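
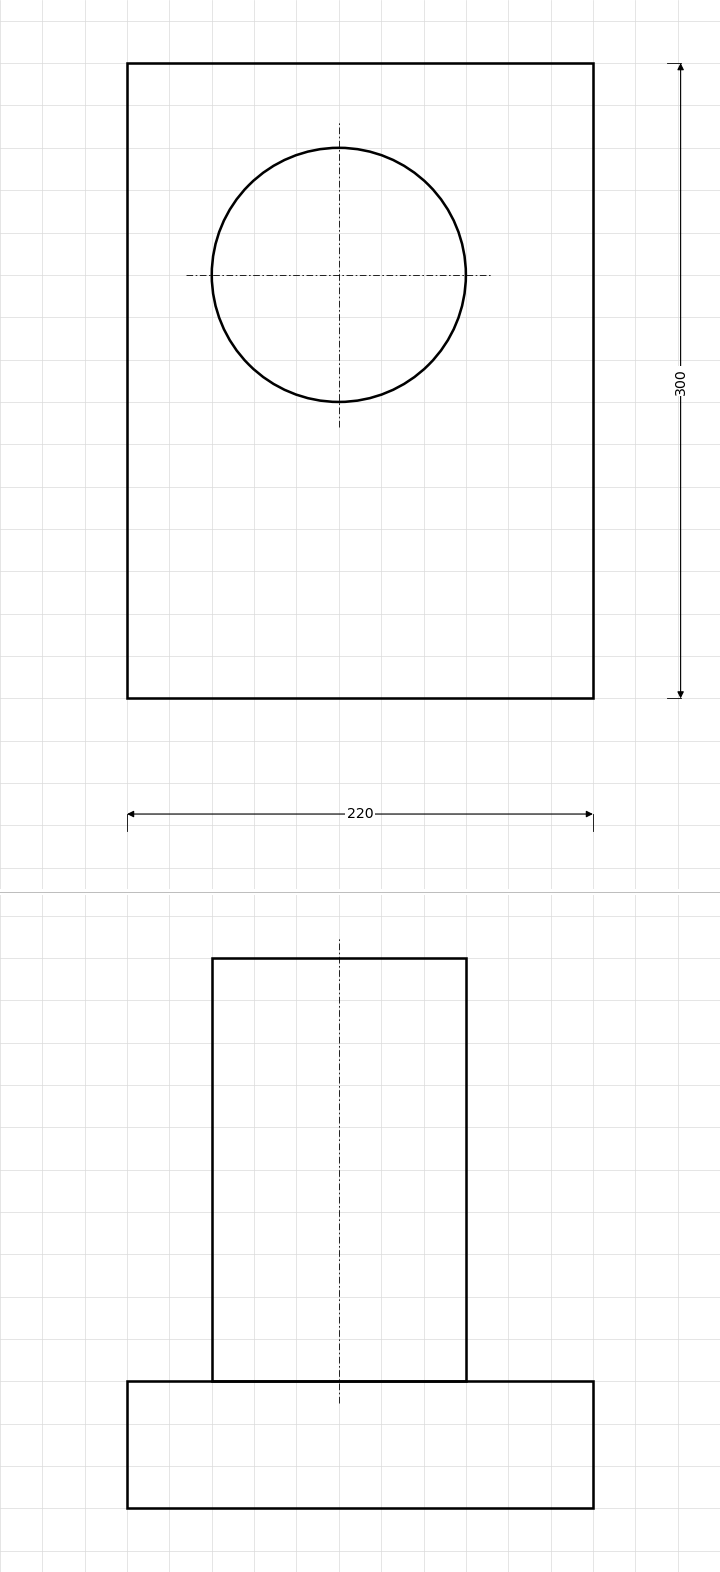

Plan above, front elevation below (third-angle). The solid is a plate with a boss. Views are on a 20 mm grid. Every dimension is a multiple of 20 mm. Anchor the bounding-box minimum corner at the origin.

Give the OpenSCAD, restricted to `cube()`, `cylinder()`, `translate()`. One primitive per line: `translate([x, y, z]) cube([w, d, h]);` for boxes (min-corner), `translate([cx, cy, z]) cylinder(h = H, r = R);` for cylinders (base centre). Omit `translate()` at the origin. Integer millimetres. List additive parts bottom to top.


cube([220, 300, 60]);
translate([100, 200, 60]) cylinder(h = 200, r = 60);


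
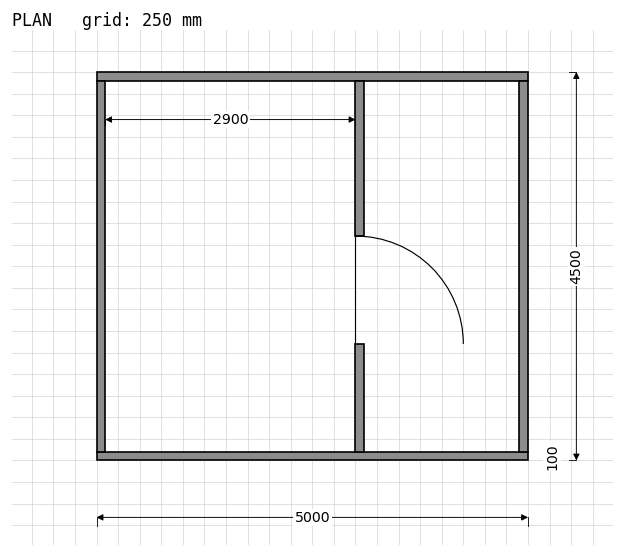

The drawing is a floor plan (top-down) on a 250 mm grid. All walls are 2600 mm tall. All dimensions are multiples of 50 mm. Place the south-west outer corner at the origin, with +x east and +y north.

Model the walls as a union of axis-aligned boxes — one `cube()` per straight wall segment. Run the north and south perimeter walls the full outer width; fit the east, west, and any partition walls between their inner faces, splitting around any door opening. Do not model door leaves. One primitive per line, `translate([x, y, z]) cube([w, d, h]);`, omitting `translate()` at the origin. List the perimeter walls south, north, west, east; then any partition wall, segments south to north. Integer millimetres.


cube([5000, 100, 2600]);
translate([0, 4400, 0]) cube([5000, 100, 2600]);
translate([0, 100, 0]) cube([100, 4300, 2600]);
translate([4900, 100, 0]) cube([100, 4300, 2600]);
translate([3000, 100, 0]) cube([100, 1250, 2600]);
translate([3000, 2600, 0]) cube([100, 1800, 2600]);


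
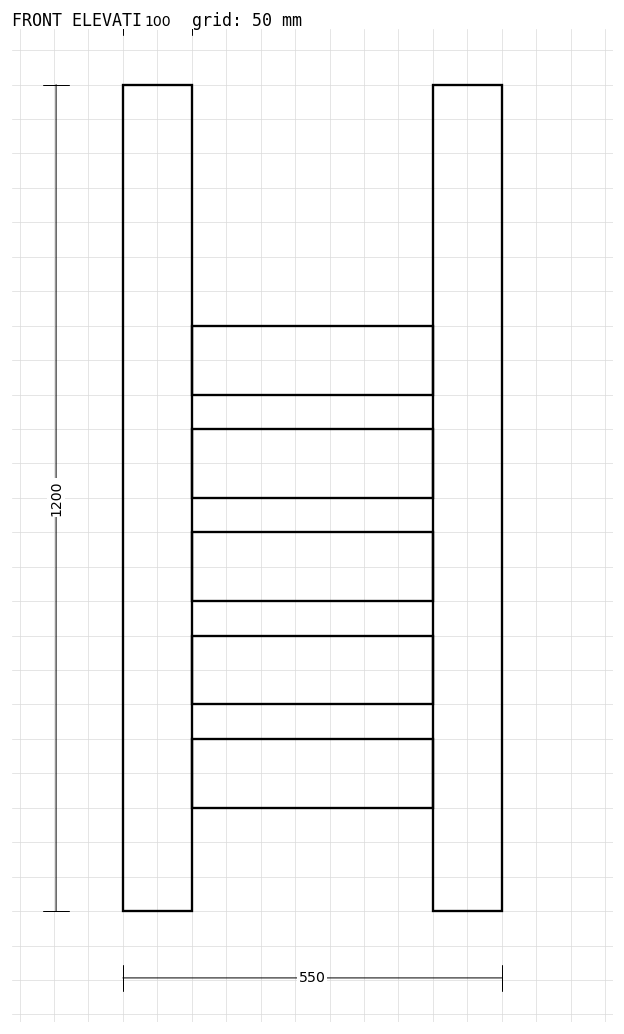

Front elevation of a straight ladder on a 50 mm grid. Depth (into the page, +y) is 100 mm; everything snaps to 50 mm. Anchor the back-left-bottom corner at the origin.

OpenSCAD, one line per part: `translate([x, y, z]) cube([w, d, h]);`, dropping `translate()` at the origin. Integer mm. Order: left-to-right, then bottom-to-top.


cube([100, 100, 1200]);
translate([100, 0, 150]) cube([350, 100, 100]);
translate([100, 0, 300]) cube([350, 100, 100]);
translate([100, 0, 450]) cube([350, 100, 100]);
translate([100, 0, 600]) cube([350, 100, 100]);
translate([100, 0, 750]) cube([350, 100, 100]);
translate([450, 0, 0]) cube([100, 100, 1200]);


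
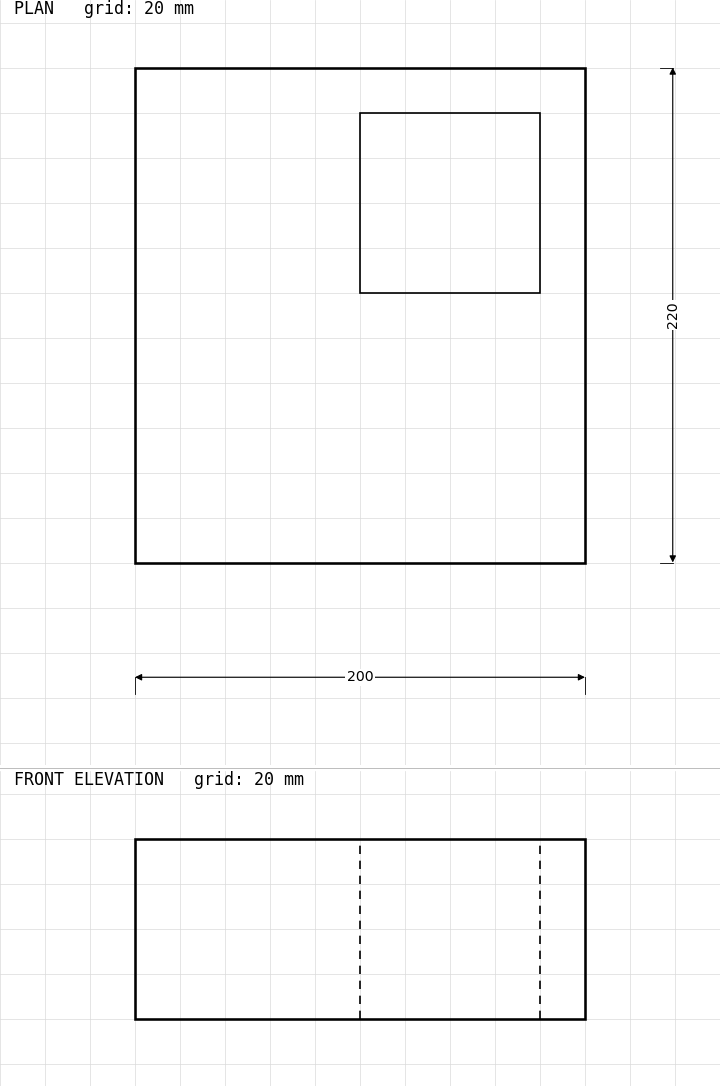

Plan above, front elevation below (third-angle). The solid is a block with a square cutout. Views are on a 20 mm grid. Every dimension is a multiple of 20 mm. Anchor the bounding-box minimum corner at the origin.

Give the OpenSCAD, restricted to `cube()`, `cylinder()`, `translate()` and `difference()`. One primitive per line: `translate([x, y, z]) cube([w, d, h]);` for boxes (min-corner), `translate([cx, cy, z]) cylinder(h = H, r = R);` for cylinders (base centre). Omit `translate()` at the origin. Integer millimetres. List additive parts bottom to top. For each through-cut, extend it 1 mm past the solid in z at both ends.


difference() {
  cube([200, 220, 80]);
  translate([100, 120, -1]) cube([80, 80, 82]);
}


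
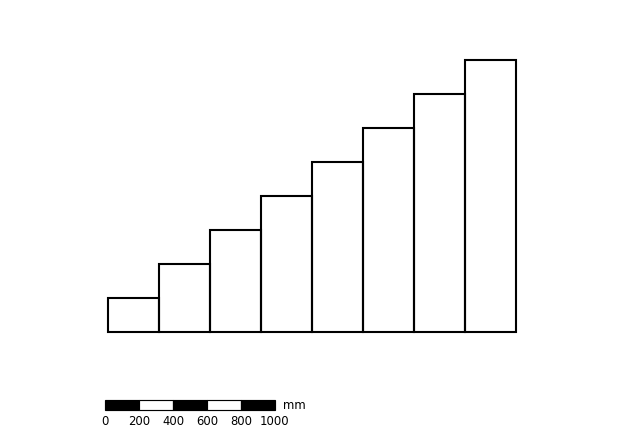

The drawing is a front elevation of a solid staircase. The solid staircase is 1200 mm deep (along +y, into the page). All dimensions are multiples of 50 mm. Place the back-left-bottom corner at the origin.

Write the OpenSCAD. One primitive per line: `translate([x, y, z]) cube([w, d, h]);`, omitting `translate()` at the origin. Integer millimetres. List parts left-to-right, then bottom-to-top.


cube([300, 1200, 200]);
translate([300, 0, 0]) cube([300, 1200, 400]);
translate([600, 0, 0]) cube([300, 1200, 600]);
translate([900, 0, 0]) cube([300, 1200, 800]);
translate([1200, 0, 0]) cube([300, 1200, 1000]);
translate([1500, 0, 0]) cube([300, 1200, 1200]);
translate([1800, 0, 0]) cube([300, 1200, 1400]);
translate([2100, 0, 0]) cube([300, 1200, 1600]);


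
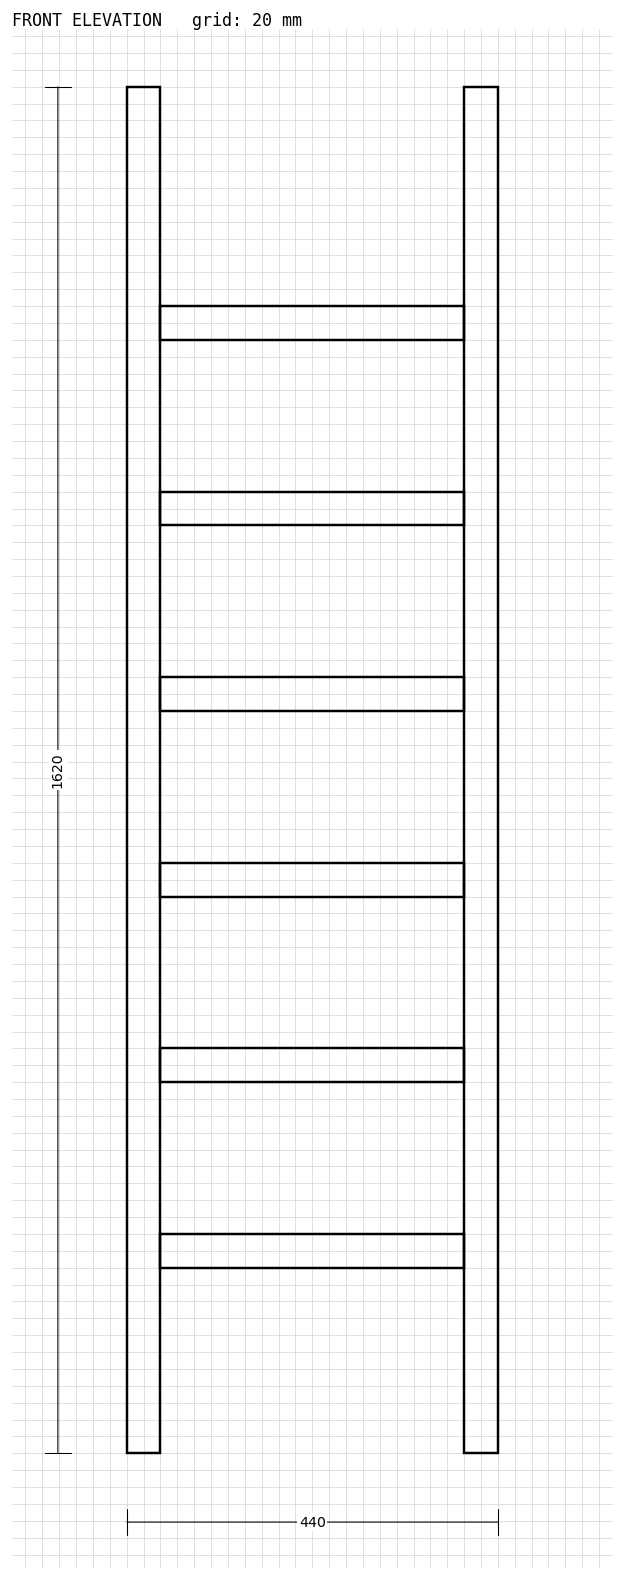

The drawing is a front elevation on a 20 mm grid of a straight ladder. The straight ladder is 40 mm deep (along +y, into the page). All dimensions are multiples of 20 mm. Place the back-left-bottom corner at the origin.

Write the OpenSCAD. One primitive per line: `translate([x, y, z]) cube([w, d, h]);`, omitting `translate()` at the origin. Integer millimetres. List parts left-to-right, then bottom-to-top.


cube([40, 40, 1620]);
translate([40, 0, 220]) cube([360, 40, 40]);
translate([40, 0, 440]) cube([360, 40, 40]);
translate([40, 0, 660]) cube([360, 40, 40]);
translate([40, 0, 880]) cube([360, 40, 40]);
translate([40, 0, 1100]) cube([360, 40, 40]);
translate([40, 0, 1320]) cube([360, 40, 40]);
translate([400, 0, 0]) cube([40, 40, 1620]);


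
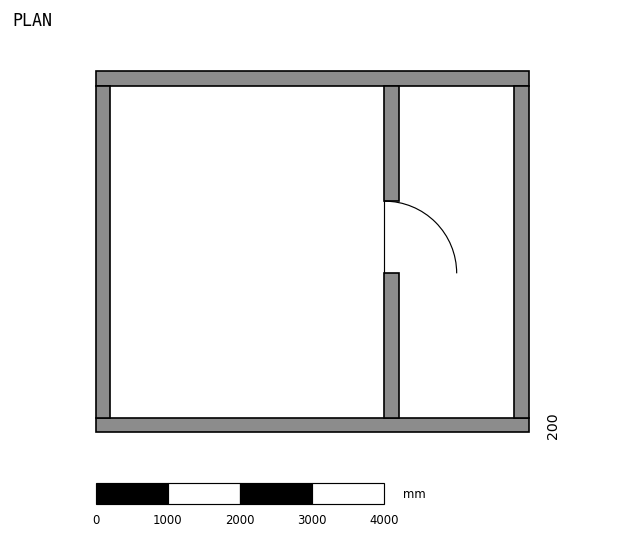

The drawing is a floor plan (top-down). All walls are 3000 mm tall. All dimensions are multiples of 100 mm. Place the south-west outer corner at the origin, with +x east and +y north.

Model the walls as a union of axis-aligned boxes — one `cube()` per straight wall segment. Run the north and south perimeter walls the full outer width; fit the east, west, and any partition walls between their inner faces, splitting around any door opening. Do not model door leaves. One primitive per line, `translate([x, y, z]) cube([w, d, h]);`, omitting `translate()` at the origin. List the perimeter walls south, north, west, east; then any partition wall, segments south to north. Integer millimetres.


cube([6000, 200, 3000]);
translate([0, 4800, 0]) cube([6000, 200, 3000]);
translate([0, 200, 0]) cube([200, 4600, 3000]);
translate([5800, 200, 0]) cube([200, 4600, 3000]);
translate([4000, 200, 0]) cube([200, 2000, 3000]);
translate([4000, 3200, 0]) cube([200, 1600, 3000]);


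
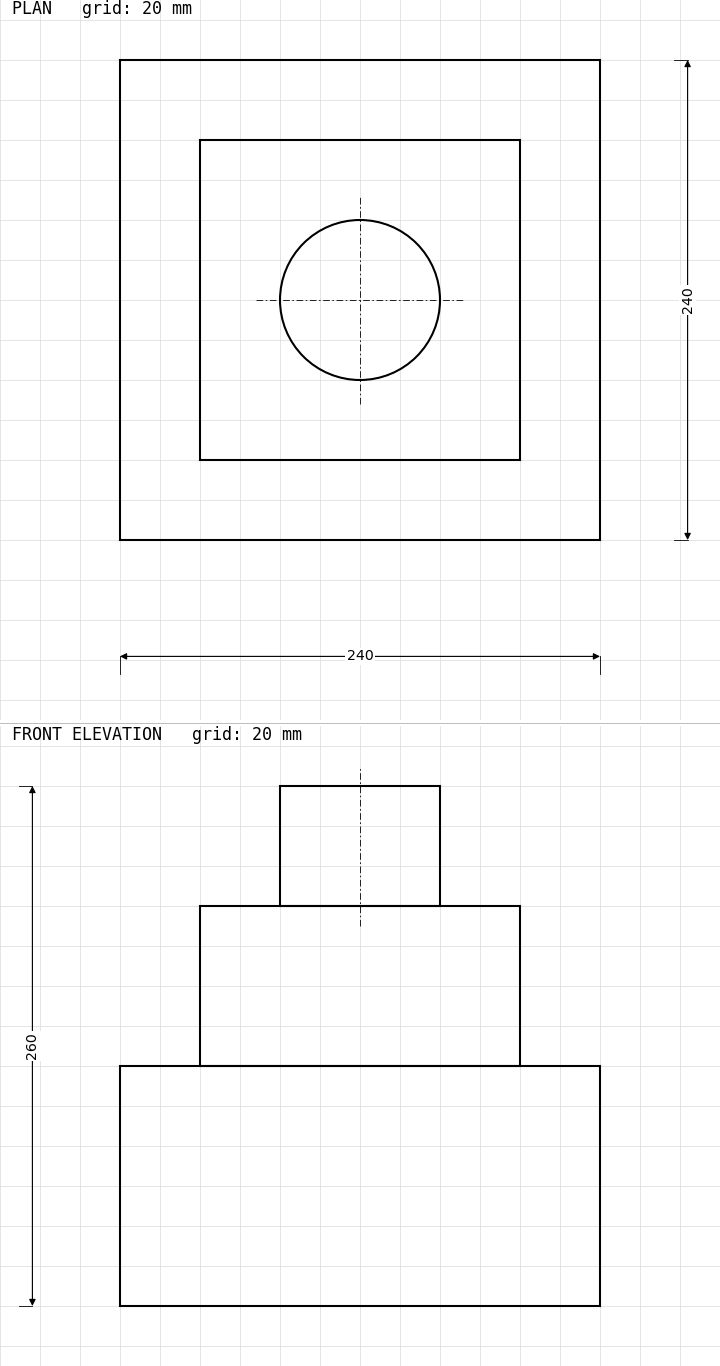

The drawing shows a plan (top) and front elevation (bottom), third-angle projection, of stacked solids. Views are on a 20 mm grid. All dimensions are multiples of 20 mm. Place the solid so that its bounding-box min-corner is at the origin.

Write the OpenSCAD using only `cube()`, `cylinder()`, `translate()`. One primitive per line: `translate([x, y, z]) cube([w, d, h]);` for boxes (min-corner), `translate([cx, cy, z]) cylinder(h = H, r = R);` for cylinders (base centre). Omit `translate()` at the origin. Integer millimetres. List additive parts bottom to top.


cube([240, 240, 120]);
translate([40, 40, 120]) cube([160, 160, 80]);
translate([120, 120, 200]) cylinder(h = 60, r = 40);


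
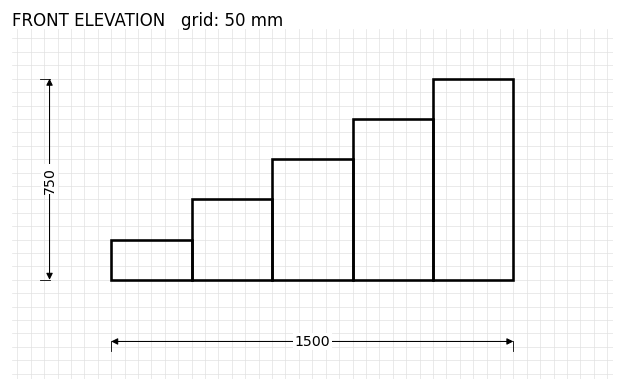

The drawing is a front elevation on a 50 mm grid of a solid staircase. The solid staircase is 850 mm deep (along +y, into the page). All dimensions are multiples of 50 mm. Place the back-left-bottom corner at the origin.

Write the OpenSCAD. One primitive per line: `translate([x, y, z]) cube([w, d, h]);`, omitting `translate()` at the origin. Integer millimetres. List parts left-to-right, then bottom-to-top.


cube([300, 850, 150]);
translate([300, 0, 0]) cube([300, 850, 300]);
translate([600, 0, 0]) cube([300, 850, 450]);
translate([900, 0, 0]) cube([300, 850, 600]);
translate([1200, 0, 0]) cube([300, 850, 750]);


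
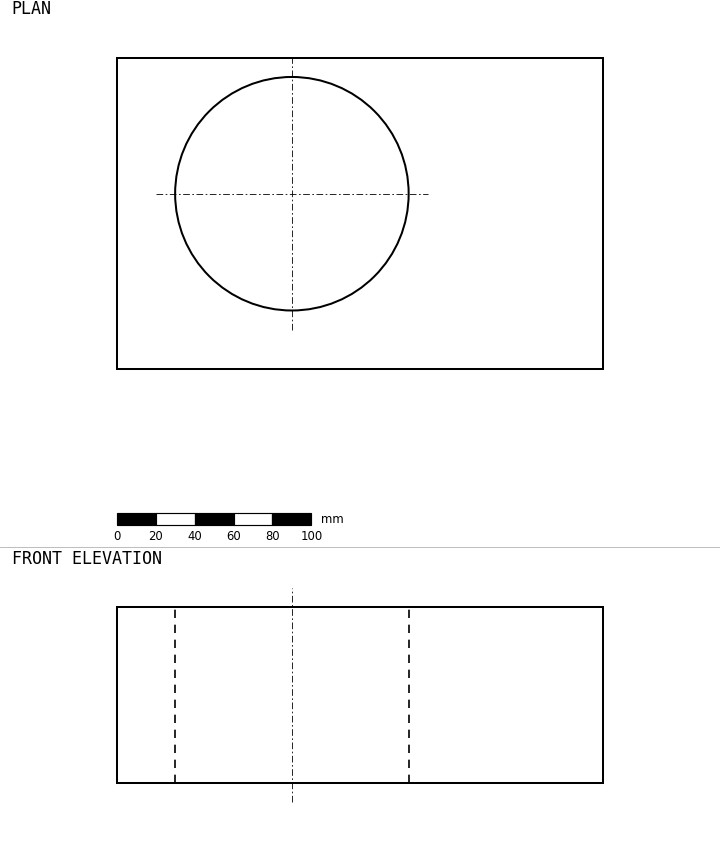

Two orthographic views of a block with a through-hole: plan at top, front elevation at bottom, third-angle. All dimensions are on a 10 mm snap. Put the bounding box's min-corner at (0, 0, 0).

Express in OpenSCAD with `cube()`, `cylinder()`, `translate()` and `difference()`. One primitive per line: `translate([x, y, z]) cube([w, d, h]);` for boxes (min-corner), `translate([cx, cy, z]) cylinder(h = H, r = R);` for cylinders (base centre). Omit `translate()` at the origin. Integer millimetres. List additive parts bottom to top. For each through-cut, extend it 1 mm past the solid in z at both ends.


difference() {
  cube([250, 160, 90]);
  translate([90, 90, -1]) cylinder(h = 92, r = 60);
}


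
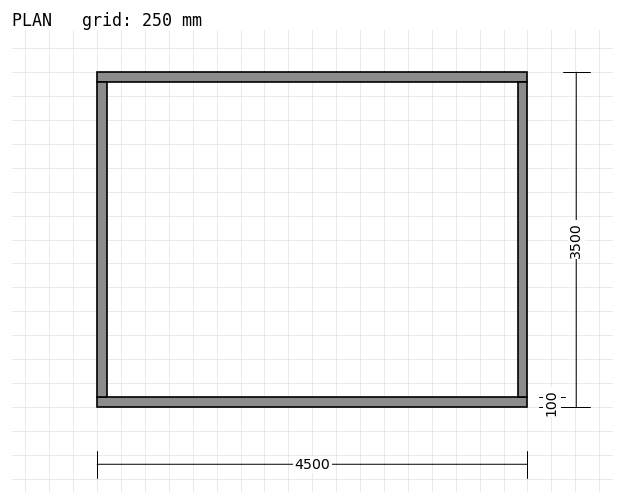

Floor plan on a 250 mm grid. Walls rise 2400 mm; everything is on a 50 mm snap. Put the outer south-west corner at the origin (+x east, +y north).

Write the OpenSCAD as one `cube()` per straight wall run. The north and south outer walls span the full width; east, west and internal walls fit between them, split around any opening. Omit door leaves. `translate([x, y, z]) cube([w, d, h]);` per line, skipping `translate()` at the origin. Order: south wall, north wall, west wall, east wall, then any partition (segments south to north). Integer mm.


cube([4500, 100, 2400]);
translate([0, 3400, 0]) cube([4500, 100, 2400]);
translate([0, 100, 0]) cube([100, 3300, 2400]);
translate([4400, 100, 0]) cube([100, 3300, 2400]);


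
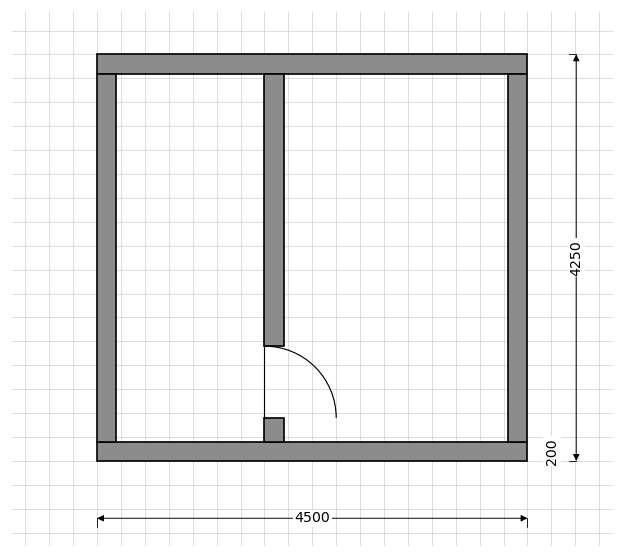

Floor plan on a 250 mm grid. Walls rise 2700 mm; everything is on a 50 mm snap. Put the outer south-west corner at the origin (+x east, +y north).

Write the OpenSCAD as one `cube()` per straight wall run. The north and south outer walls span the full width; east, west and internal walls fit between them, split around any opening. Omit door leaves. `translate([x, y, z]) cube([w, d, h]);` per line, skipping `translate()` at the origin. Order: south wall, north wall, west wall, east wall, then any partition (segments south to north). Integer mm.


cube([4500, 200, 2700]);
translate([0, 4050, 0]) cube([4500, 200, 2700]);
translate([0, 200, 0]) cube([200, 3850, 2700]);
translate([4300, 200, 0]) cube([200, 3850, 2700]);
translate([1750, 200, 0]) cube([200, 250, 2700]);
translate([1750, 1200, 0]) cube([200, 2850, 2700]);


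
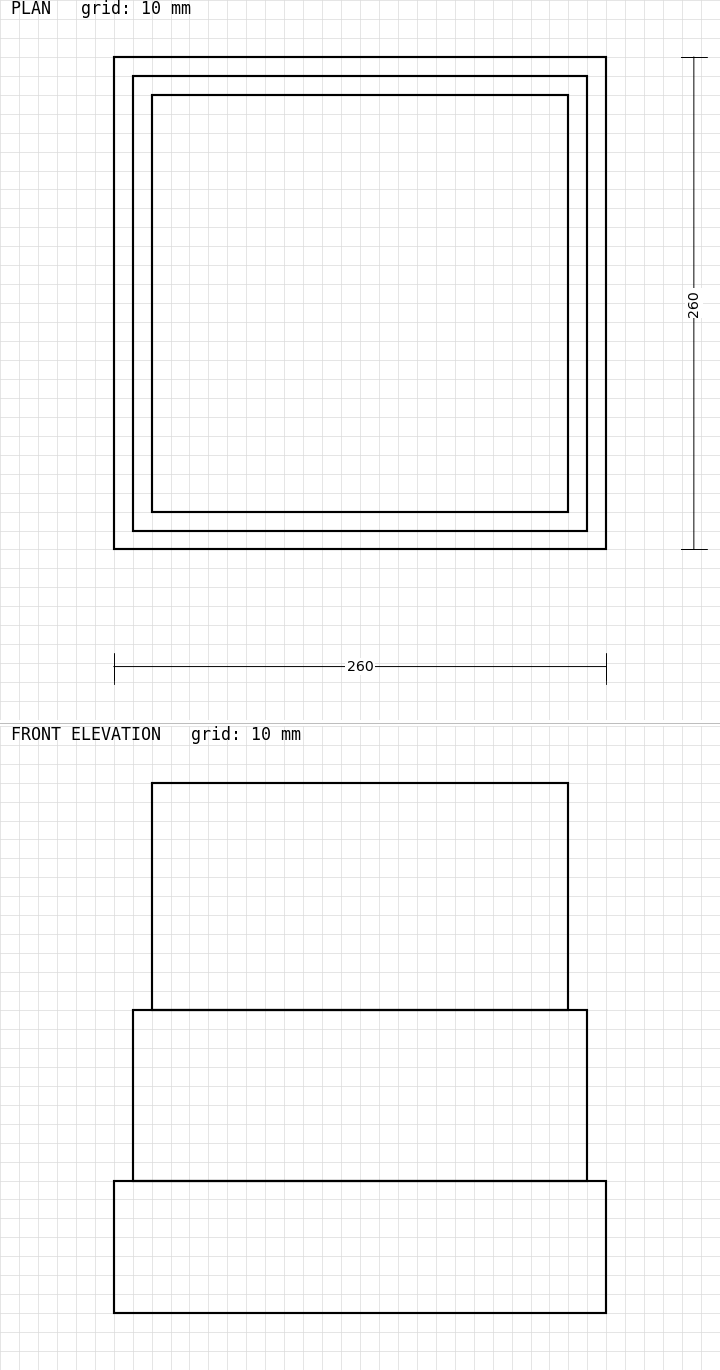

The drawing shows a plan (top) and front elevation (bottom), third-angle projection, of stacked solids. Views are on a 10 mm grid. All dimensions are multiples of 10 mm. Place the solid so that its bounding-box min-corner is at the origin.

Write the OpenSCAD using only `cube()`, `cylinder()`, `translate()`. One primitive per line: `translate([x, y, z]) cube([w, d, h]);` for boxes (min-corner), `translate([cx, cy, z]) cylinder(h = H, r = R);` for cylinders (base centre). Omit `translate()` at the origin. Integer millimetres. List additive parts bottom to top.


cube([260, 260, 70]);
translate([10, 10, 70]) cube([240, 240, 90]);
translate([20, 20, 160]) cube([220, 220, 120]);


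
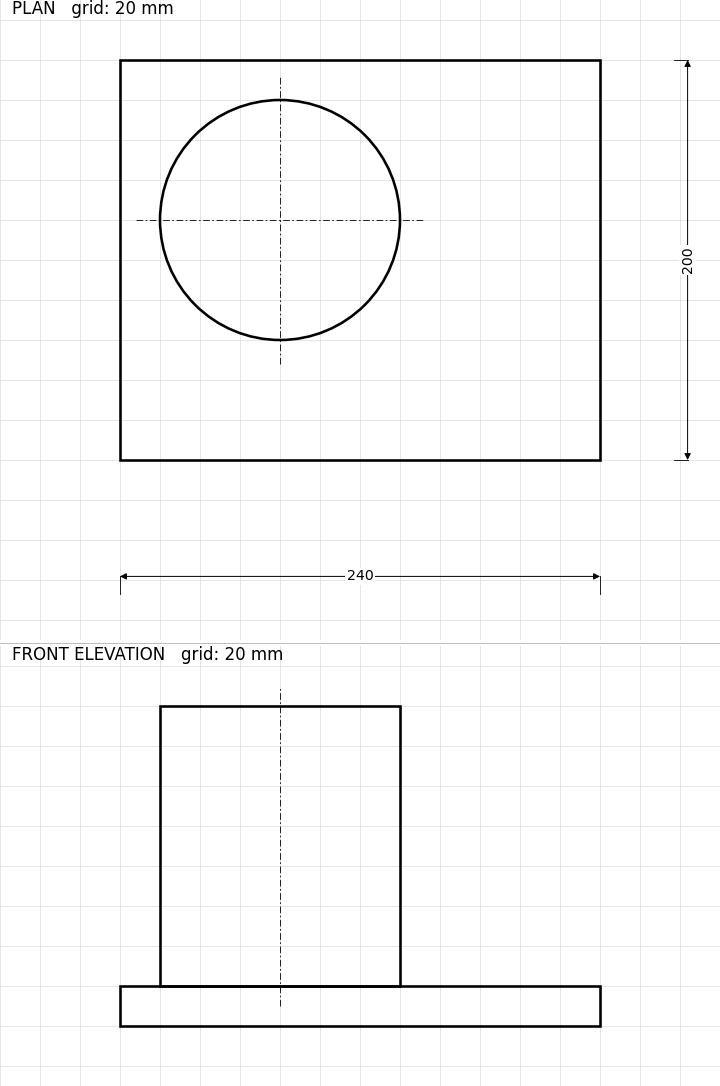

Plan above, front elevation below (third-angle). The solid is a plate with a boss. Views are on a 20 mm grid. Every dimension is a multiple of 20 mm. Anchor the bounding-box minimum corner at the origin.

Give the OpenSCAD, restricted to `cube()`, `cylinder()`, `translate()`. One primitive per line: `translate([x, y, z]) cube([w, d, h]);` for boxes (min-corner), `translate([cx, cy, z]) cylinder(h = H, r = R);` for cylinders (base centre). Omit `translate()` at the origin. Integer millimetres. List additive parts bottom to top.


cube([240, 200, 20]);
translate([80, 120, 20]) cylinder(h = 140, r = 60);


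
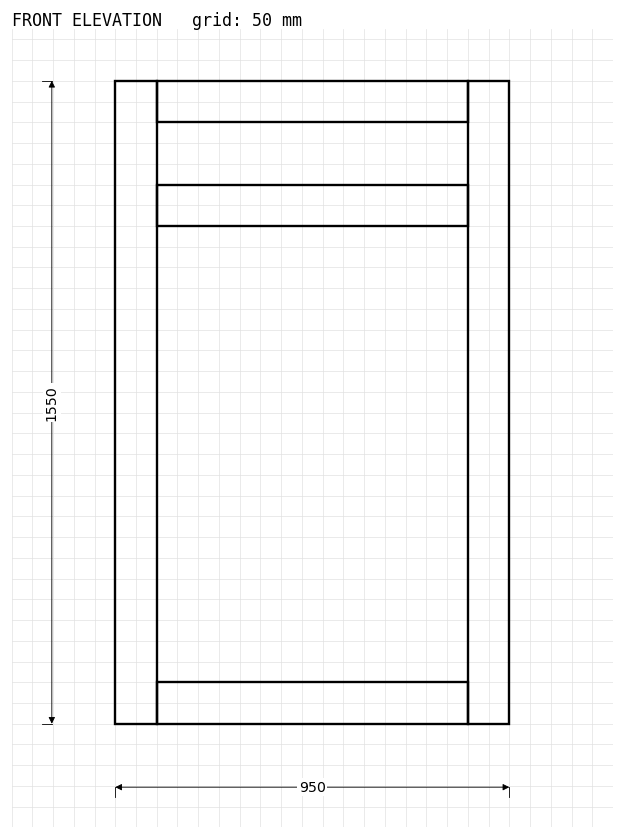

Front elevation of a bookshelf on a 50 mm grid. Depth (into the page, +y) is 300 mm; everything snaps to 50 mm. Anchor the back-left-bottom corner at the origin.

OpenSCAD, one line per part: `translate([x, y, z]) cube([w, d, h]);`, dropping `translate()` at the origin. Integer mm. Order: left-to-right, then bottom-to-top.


cube([100, 300, 1550]);
translate([100, 0, 0]) cube([750, 300, 100]);
translate([100, 0, 1200]) cube([750, 300, 100]);
translate([100, 0, 1450]) cube([750, 300, 100]);
translate([850, 0, 0]) cube([100, 300, 1550]);


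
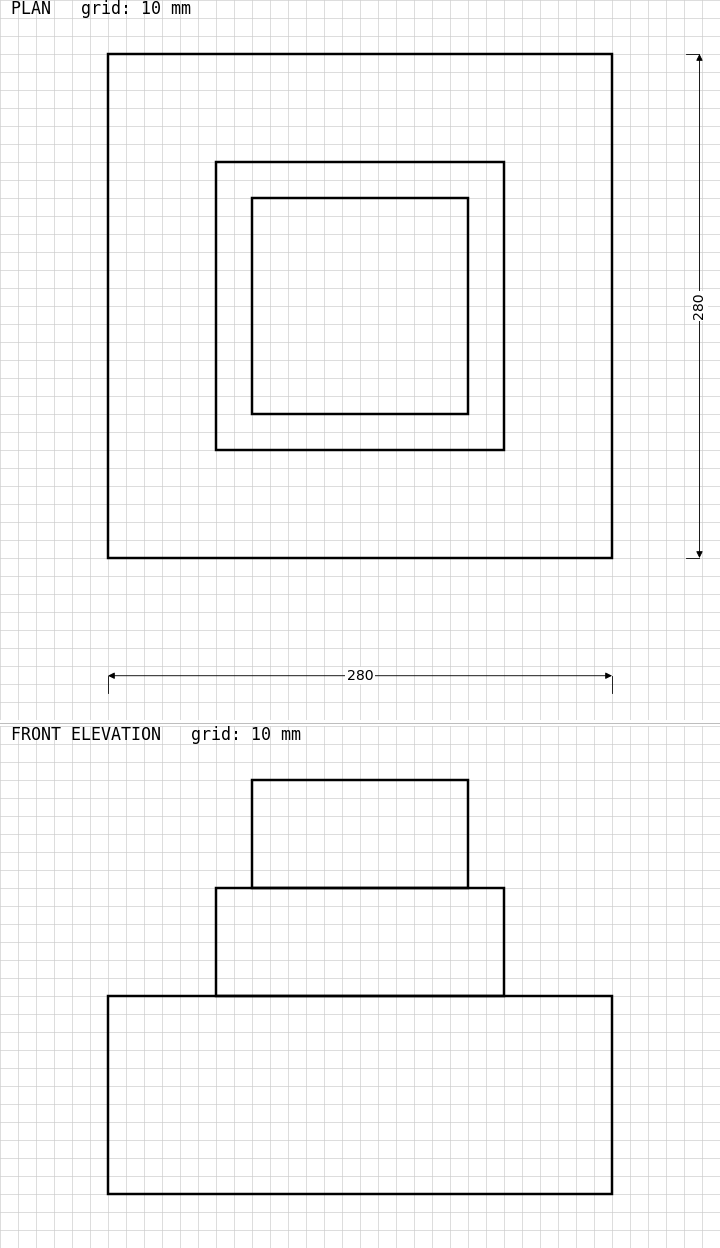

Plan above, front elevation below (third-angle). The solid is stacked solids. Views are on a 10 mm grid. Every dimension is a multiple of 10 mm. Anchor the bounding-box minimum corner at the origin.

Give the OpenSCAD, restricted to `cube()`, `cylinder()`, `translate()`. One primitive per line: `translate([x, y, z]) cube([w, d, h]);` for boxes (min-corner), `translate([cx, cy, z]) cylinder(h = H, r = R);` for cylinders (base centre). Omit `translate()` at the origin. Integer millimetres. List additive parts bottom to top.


cube([280, 280, 110]);
translate([60, 60, 110]) cube([160, 160, 60]);
translate([80, 80, 170]) cube([120, 120, 60]);


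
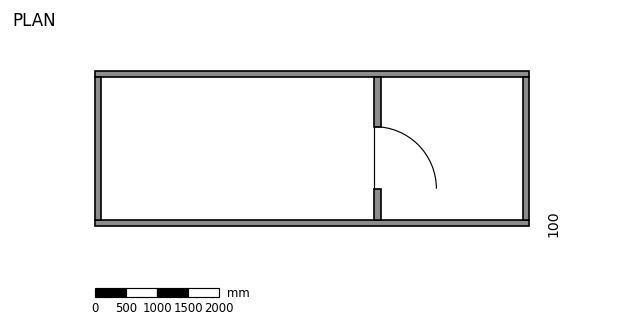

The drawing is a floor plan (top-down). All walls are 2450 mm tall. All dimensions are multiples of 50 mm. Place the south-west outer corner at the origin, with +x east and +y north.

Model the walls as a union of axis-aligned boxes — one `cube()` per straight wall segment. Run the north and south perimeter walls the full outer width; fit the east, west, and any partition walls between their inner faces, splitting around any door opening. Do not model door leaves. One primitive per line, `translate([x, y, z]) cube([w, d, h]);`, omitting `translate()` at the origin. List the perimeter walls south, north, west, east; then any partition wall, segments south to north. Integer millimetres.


cube([7000, 100, 2450]);
translate([0, 2400, 0]) cube([7000, 100, 2450]);
translate([0, 100, 0]) cube([100, 2300, 2450]);
translate([6900, 100, 0]) cube([100, 2300, 2450]);
translate([4500, 100, 0]) cube([100, 500, 2450]);
translate([4500, 1600, 0]) cube([100, 800, 2450]);


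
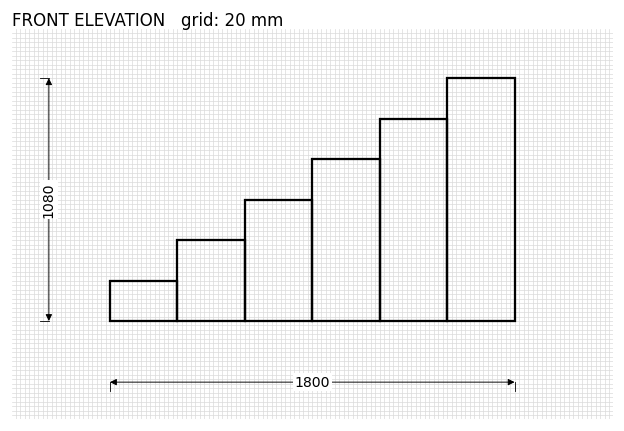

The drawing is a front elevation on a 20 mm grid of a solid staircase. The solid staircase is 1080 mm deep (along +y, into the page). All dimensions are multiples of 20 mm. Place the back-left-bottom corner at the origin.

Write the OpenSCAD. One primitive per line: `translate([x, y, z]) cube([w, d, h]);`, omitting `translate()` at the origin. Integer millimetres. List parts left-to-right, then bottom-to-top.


cube([300, 1080, 180]);
translate([300, 0, 0]) cube([300, 1080, 360]);
translate([600, 0, 0]) cube([300, 1080, 540]);
translate([900, 0, 0]) cube([300, 1080, 720]);
translate([1200, 0, 0]) cube([300, 1080, 900]);
translate([1500, 0, 0]) cube([300, 1080, 1080]);


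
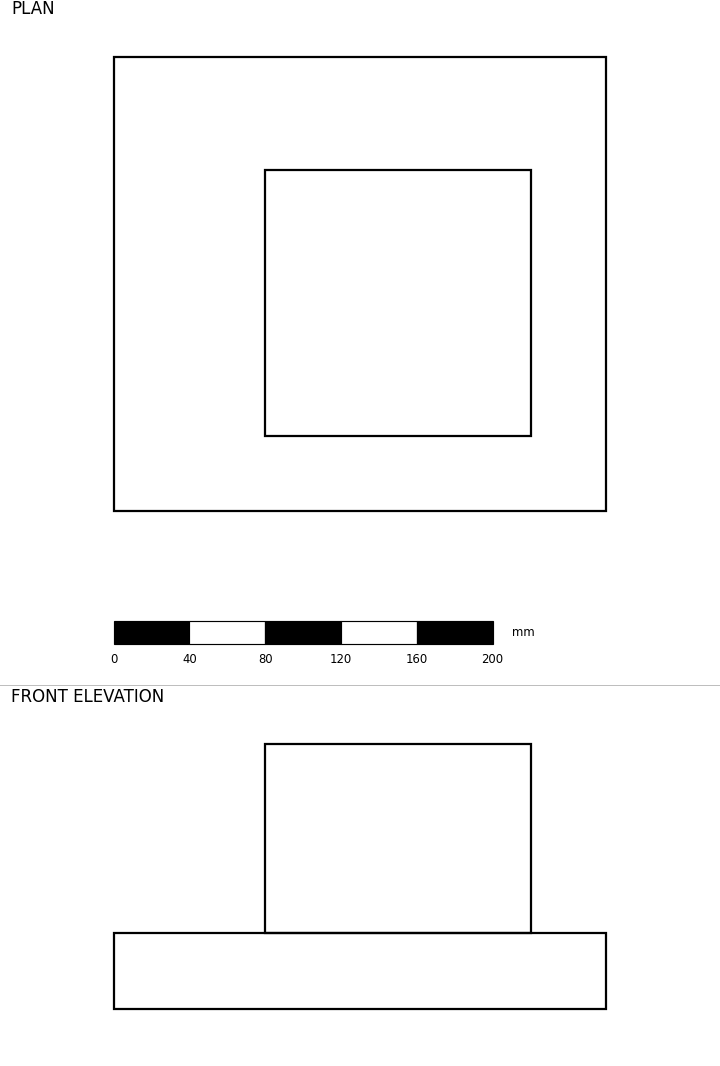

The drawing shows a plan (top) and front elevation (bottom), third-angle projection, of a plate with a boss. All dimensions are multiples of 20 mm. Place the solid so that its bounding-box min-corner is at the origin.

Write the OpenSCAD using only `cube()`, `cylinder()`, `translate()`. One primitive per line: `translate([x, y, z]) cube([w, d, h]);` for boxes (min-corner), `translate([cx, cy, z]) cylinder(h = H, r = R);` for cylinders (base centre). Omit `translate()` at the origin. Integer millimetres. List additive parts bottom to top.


cube([260, 240, 40]);
translate([80, 40, 40]) cube([140, 140, 100]);


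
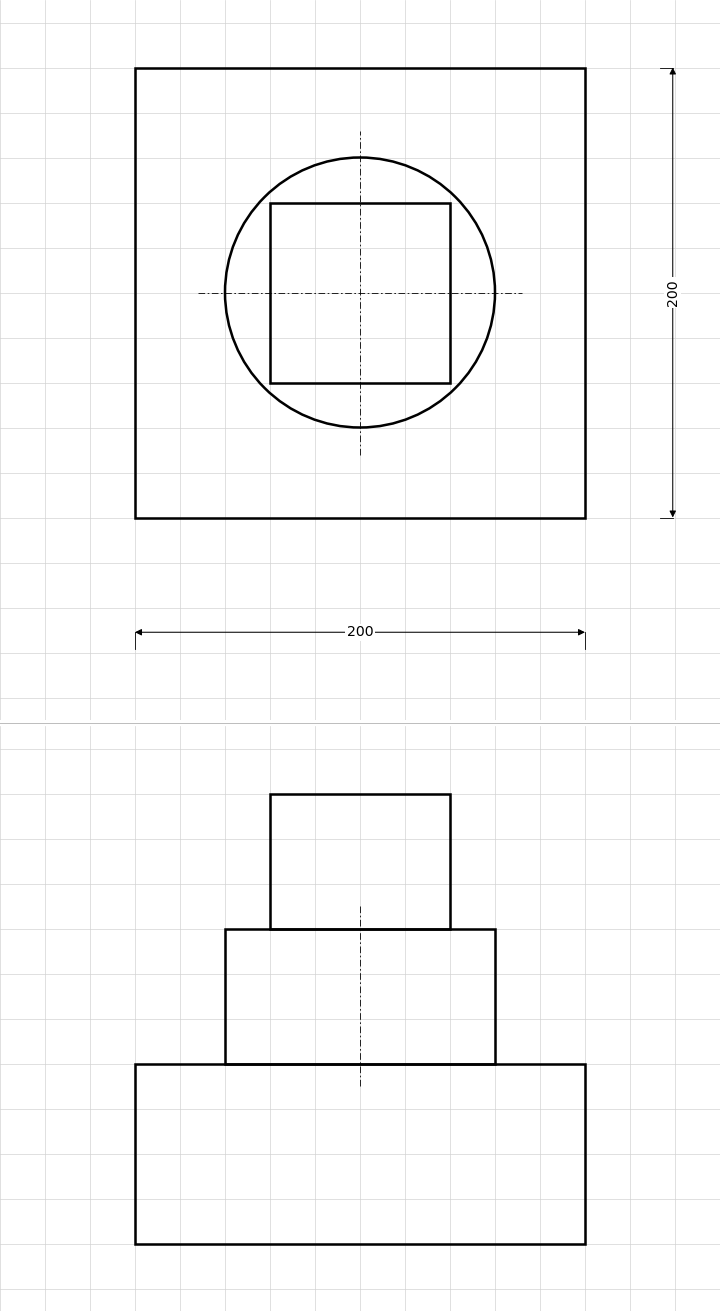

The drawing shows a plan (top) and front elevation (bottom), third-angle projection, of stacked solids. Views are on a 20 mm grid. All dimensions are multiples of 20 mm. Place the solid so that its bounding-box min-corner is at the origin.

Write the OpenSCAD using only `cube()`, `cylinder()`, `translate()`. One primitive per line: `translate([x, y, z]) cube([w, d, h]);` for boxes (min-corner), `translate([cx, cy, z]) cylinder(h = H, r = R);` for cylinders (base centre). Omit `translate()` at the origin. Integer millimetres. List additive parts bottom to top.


cube([200, 200, 80]);
translate([100, 100, 80]) cylinder(h = 60, r = 60);
translate([60, 60, 140]) cube([80, 80, 60]);


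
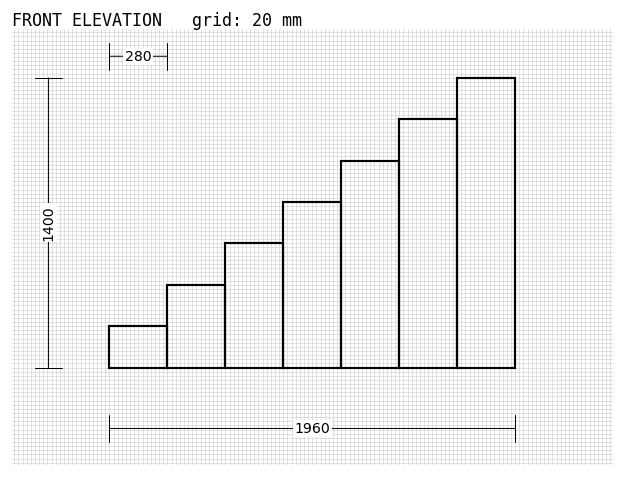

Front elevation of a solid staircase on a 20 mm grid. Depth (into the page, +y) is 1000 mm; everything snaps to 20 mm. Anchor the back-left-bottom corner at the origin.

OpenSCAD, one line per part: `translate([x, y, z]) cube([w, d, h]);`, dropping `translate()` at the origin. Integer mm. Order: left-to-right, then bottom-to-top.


cube([280, 1000, 200]);
translate([280, 0, 0]) cube([280, 1000, 400]);
translate([560, 0, 0]) cube([280, 1000, 600]);
translate([840, 0, 0]) cube([280, 1000, 800]);
translate([1120, 0, 0]) cube([280, 1000, 1000]);
translate([1400, 0, 0]) cube([280, 1000, 1200]);
translate([1680, 0, 0]) cube([280, 1000, 1400]);


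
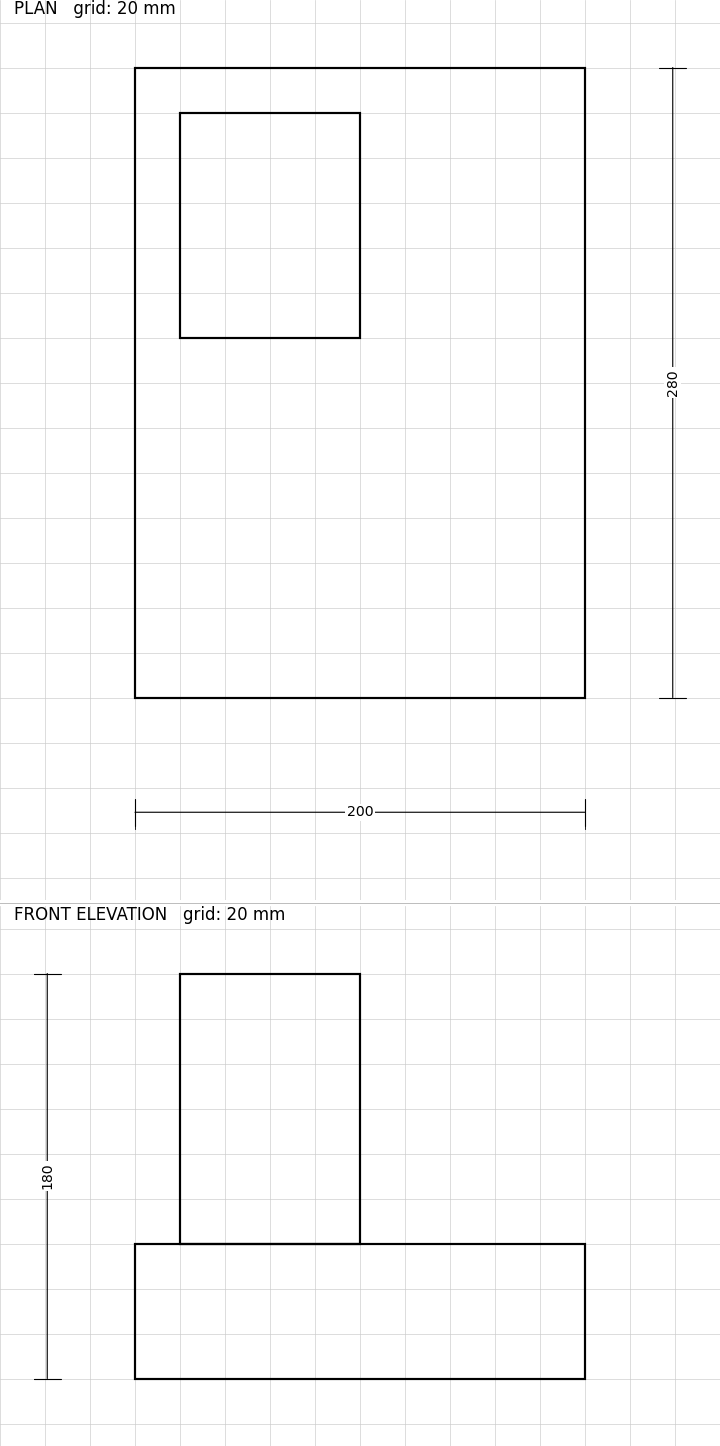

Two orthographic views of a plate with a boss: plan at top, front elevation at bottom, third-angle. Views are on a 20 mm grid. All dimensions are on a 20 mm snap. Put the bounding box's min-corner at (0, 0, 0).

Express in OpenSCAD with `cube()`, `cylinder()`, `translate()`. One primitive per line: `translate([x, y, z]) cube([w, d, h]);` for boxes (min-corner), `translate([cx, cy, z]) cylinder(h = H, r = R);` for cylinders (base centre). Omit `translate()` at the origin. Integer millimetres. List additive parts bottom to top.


cube([200, 280, 60]);
translate([20, 160, 60]) cube([80, 100, 120]);


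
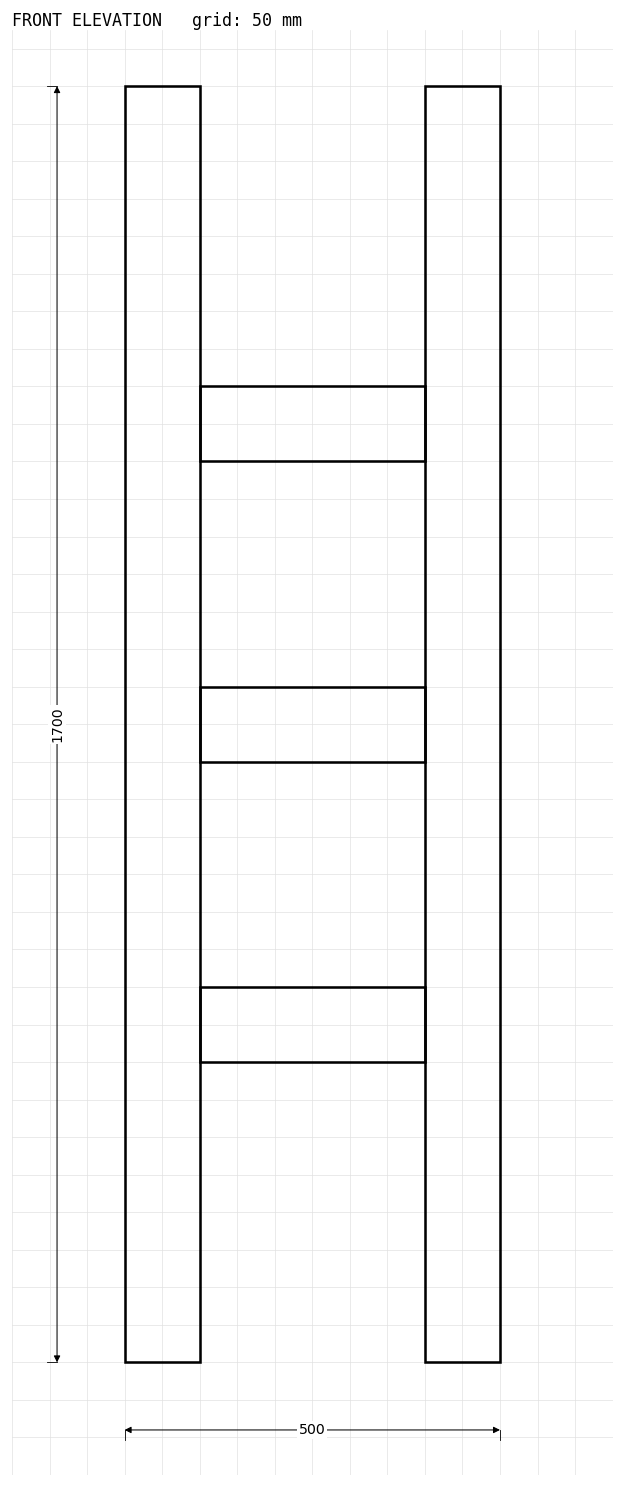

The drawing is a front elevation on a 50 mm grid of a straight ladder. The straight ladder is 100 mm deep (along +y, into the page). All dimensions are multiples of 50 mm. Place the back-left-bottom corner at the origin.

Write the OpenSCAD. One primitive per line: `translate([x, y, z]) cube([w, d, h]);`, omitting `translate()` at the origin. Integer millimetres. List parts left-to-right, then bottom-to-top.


cube([100, 100, 1700]);
translate([100, 0, 400]) cube([300, 100, 100]);
translate([100, 0, 800]) cube([300, 100, 100]);
translate([100, 0, 1200]) cube([300, 100, 100]);
translate([400, 0, 0]) cube([100, 100, 1700]);


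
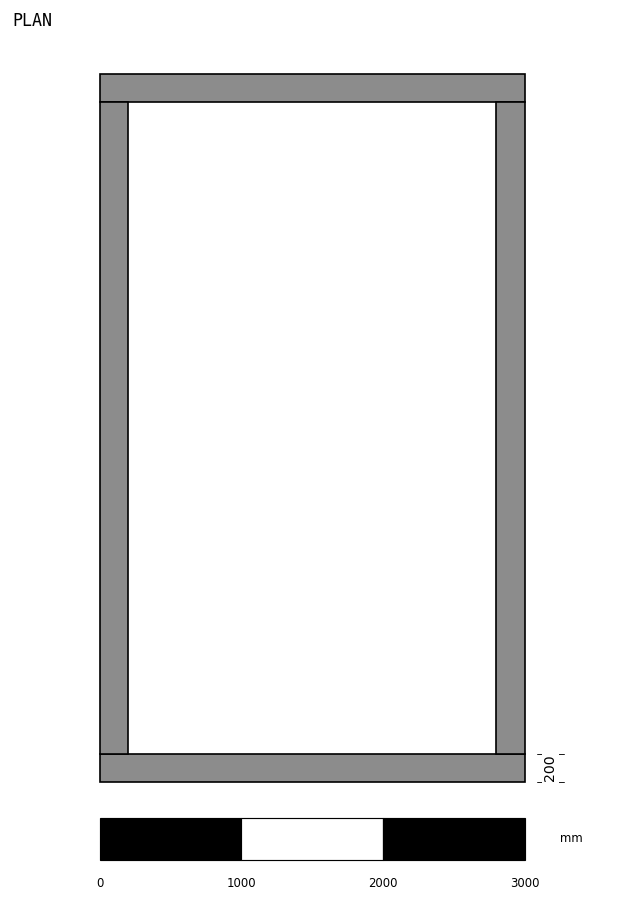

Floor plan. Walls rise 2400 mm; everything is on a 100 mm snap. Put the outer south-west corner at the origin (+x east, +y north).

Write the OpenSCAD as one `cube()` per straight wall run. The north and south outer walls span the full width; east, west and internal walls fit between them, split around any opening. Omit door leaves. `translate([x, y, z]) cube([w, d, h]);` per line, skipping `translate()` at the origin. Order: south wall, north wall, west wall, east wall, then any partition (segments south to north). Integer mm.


cube([3000, 200, 2400]);
translate([0, 4800, 0]) cube([3000, 200, 2400]);
translate([0, 200, 0]) cube([200, 4600, 2400]);
translate([2800, 200, 0]) cube([200, 4600, 2400]);


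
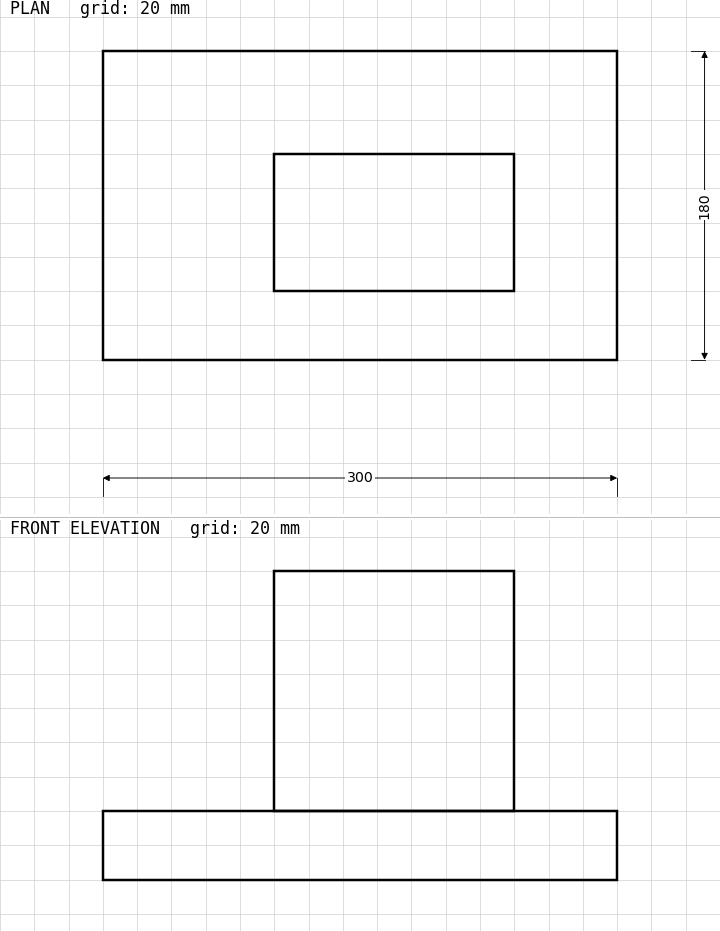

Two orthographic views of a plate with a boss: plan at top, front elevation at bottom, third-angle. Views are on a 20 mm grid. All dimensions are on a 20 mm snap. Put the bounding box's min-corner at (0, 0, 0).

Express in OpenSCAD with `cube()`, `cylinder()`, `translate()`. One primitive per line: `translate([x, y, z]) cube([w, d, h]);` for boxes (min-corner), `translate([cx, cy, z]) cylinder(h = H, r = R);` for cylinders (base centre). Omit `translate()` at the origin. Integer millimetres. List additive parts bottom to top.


cube([300, 180, 40]);
translate([100, 40, 40]) cube([140, 80, 140]);


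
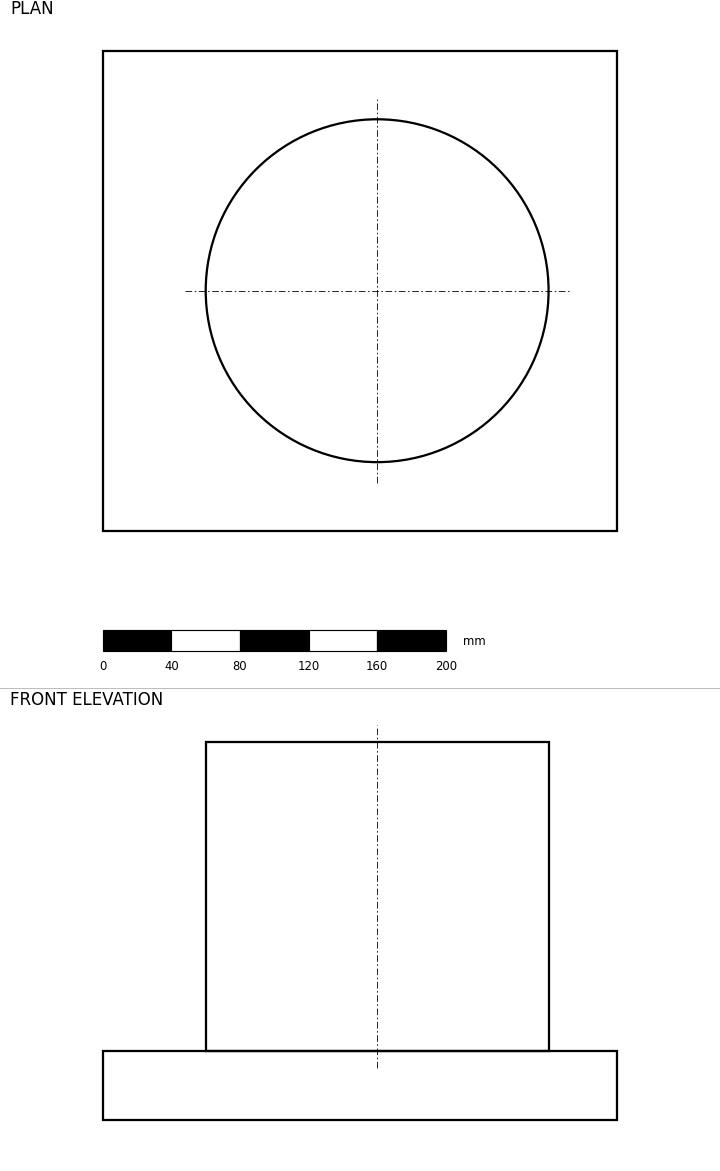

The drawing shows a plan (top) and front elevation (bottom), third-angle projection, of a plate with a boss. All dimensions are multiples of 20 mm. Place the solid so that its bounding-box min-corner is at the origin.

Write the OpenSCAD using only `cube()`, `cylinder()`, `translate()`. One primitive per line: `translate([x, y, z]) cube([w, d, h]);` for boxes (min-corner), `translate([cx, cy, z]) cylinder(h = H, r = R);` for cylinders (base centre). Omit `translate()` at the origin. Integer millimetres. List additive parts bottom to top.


cube([300, 280, 40]);
translate([160, 140, 40]) cylinder(h = 180, r = 100);


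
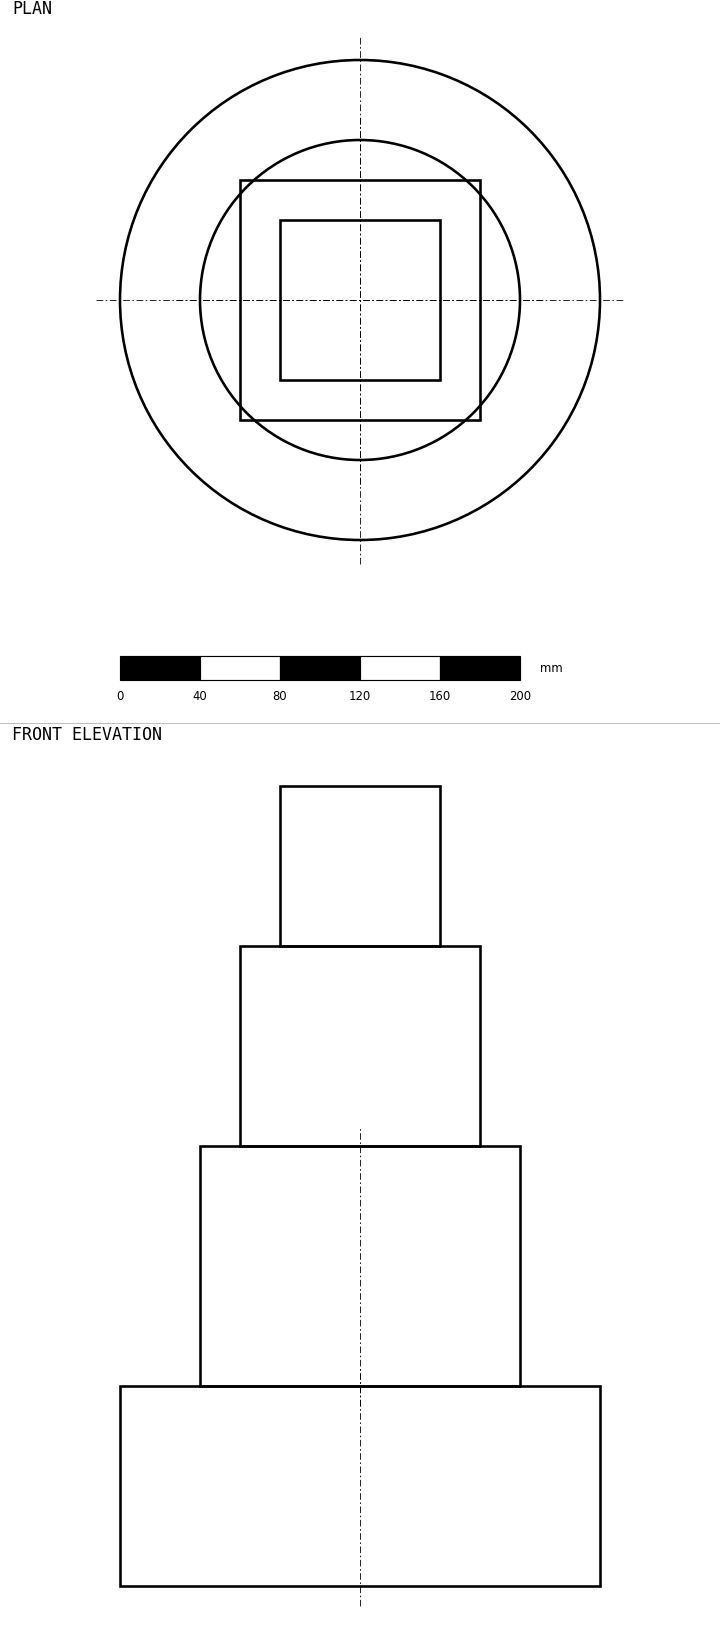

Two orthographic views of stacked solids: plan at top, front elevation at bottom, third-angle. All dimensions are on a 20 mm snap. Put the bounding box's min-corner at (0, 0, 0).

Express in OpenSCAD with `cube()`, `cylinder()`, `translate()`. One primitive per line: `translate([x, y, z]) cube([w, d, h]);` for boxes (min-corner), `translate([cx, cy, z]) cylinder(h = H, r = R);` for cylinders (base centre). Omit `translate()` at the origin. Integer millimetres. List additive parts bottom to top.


translate([120, 120, 0]) cylinder(h = 100, r = 120);
translate([120, 120, 100]) cylinder(h = 120, r = 80);
translate([60, 60, 220]) cube([120, 120, 100]);
translate([80, 80, 320]) cube([80, 80, 80]);


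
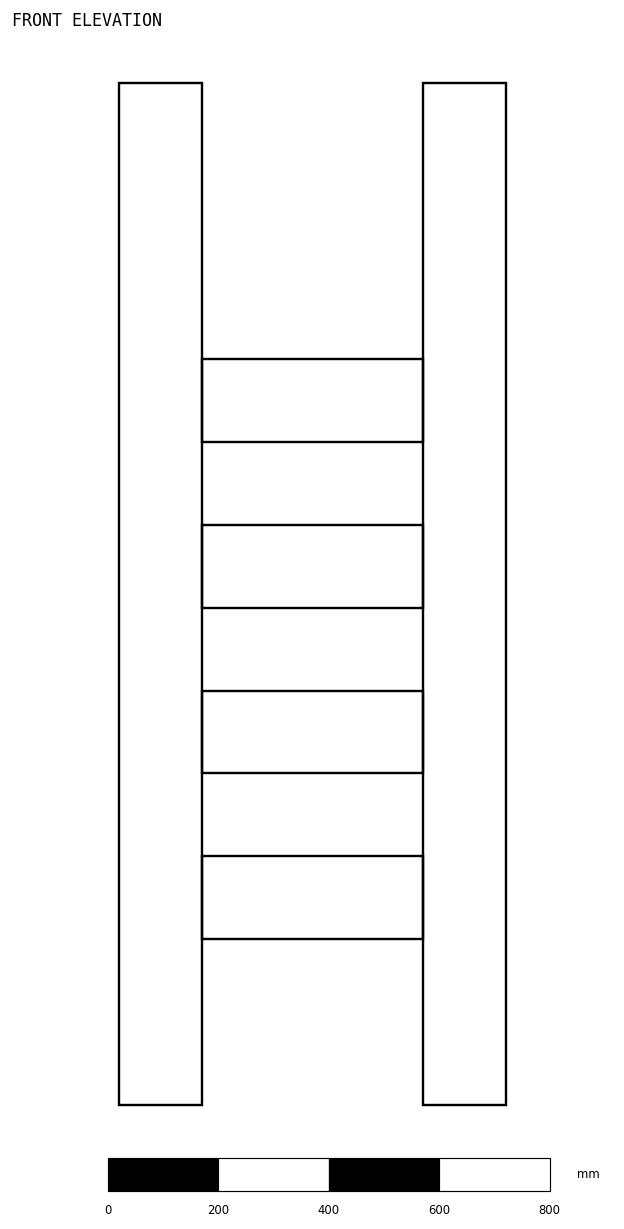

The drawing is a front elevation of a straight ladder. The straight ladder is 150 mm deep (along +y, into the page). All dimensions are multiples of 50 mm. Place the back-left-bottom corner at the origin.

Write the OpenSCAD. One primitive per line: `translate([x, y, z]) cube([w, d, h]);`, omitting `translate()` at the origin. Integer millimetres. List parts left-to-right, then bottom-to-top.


cube([150, 150, 1850]);
translate([150, 0, 300]) cube([400, 150, 150]);
translate([150, 0, 600]) cube([400, 150, 150]);
translate([150, 0, 900]) cube([400, 150, 150]);
translate([150, 0, 1200]) cube([400, 150, 150]);
translate([550, 0, 0]) cube([150, 150, 1850]);


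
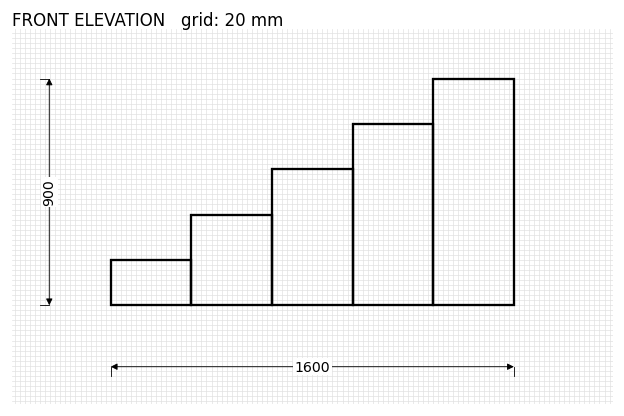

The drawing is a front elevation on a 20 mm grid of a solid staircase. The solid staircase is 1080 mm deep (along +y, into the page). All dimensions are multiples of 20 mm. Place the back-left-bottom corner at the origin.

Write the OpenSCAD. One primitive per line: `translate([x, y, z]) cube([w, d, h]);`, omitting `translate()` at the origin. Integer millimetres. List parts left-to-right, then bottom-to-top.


cube([320, 1080, 180]);
translate([320, 0, 0]) cube([320, 1080, 360]);
translate([640, 0, 0]) cube([320, 1080, 540]);
translate([960, 0, 0]) cube([320, 1080, 720]);
translate([1280, 0, 0]) cube([320, 1080, 900]);


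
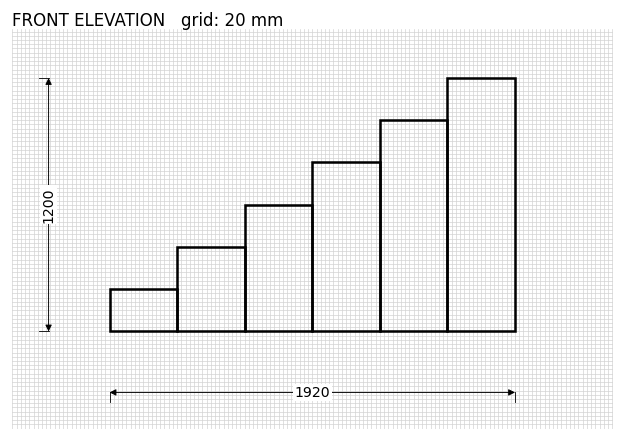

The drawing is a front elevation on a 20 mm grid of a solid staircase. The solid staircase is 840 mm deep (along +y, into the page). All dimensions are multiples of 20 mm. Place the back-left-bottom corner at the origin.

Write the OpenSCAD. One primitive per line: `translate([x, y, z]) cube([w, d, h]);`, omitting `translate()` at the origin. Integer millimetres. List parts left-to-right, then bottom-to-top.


cube([320, 840, 200]);
translate([320, 0, 0]) cube([320, 840, 400]);
translate([640, 0, 0]) cube([320, 840, 600]);
translate([960, 0, 0]) cube([320, 840, 800]);
translate([1280, 0, 0]) cube([320, 840, 1000]);
translate([1600, 0, 0]) cube([320, 840, 1200]);


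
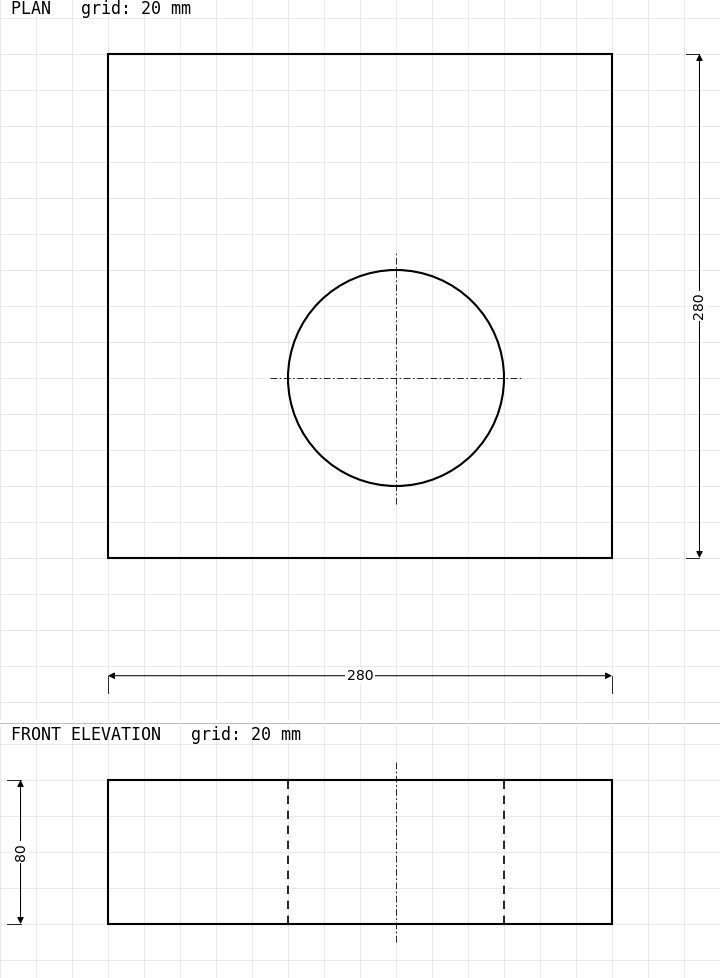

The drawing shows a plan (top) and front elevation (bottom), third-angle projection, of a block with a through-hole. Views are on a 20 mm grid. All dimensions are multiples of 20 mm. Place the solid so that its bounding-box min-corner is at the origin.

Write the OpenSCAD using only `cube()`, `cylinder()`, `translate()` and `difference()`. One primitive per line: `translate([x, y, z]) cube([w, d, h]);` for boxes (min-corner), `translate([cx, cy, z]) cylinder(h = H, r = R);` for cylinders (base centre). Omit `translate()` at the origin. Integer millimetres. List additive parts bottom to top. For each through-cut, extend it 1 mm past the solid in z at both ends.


difference() {
  cube([280, 280, 80]);
  translate([160, 100, -1]) cylinder(h = 82, r = 60);
}


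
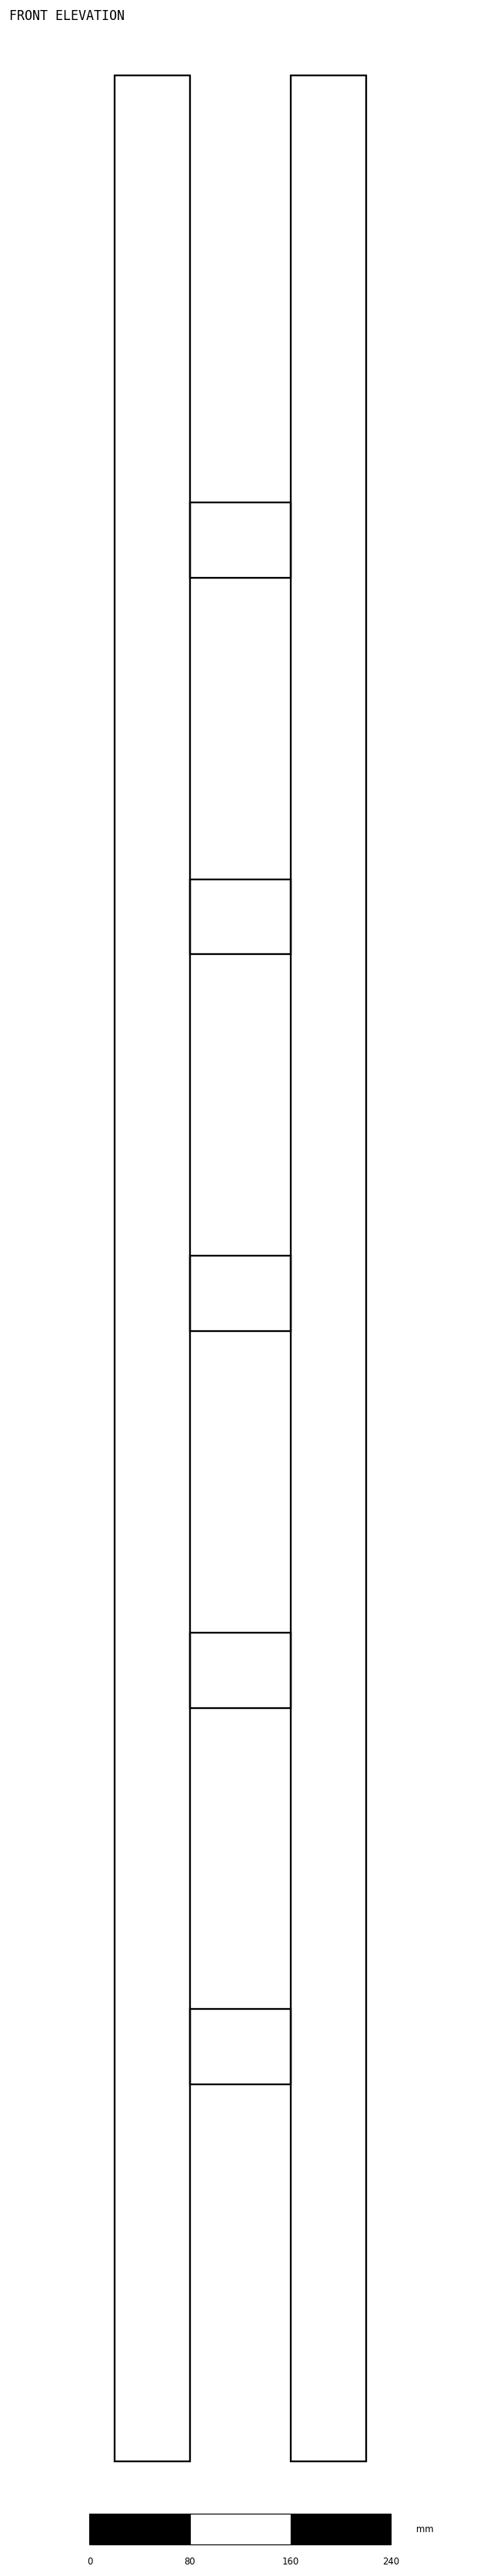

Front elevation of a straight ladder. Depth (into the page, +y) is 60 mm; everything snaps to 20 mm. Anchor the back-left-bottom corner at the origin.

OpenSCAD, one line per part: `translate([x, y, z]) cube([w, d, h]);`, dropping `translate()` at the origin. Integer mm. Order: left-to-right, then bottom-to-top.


cube([60, 60, 1900]);
translate([60, 0, 300]) cube([80, 60, 60]);
translate([60, 0, 600]) cube([80, 60, 60]);
translate([60, 0, 900]) cube([80, 60, 60]);
translate([60, 0, 1200]) cube([80, 60, 60]);
translate([60, 0, 1500]) cube([80, 60, 60]);
translate([140, 0, 0]) cube([60, 60, 1900]);


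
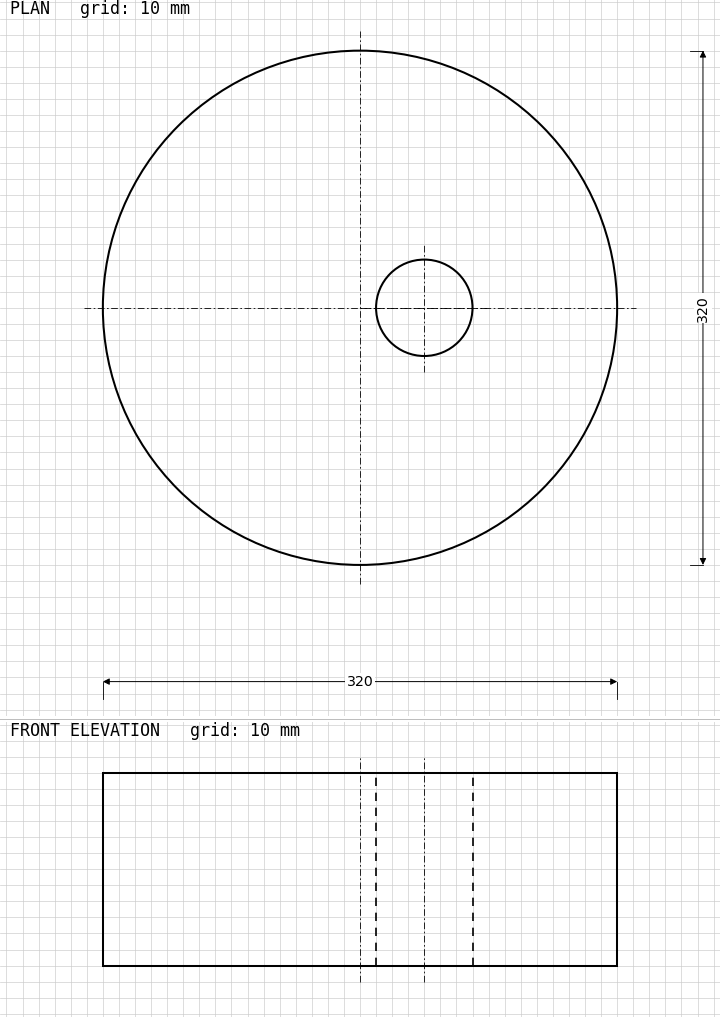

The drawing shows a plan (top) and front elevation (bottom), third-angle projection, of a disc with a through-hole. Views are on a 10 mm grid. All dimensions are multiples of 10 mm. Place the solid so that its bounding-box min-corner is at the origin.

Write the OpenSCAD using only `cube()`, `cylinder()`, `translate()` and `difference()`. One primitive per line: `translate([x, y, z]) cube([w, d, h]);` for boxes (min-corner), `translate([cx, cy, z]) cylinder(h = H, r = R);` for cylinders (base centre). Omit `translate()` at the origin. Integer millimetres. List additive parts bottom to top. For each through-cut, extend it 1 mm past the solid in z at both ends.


difference() {
  translate([160, 160, 0]) cylinder(h = 120, r = 160);
  translate([200, 160, -1]) cylinder(h = 122, r = 30);
}


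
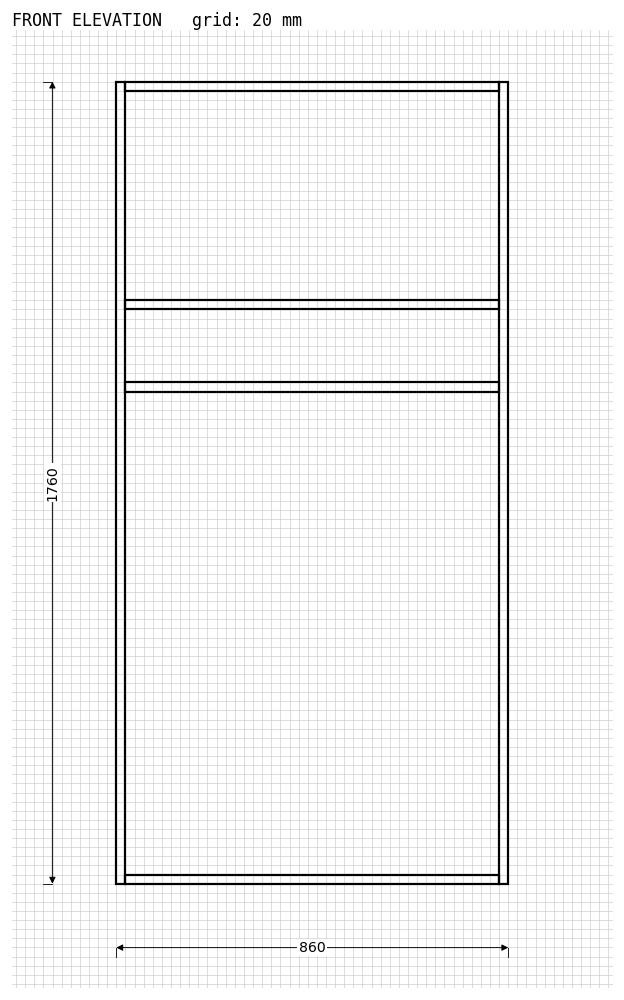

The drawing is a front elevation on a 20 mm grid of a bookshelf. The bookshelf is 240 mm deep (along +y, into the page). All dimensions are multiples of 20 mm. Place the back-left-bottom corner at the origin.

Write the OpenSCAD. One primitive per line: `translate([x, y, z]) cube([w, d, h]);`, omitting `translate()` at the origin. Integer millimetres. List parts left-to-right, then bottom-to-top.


cube([20, 240, 1760]);
translate([20, 0, 0]) cube([820, 240, 20]);
translate([20, 0, 1080]) cube([820, 240, 20]);
translate([20, 0, 1260]) cube([820, 240, 20]);
translate([20, 0, 1740]) cube([820, 240, 20]);
translate([840, 0, 0]) cube([20, 240, 1760]);
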